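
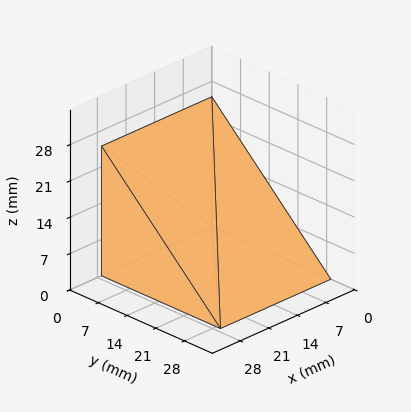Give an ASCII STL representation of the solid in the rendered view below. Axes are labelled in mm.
Reading the render: the shape is a wedge (ramp): 27 × 29 mm base, rising to 25 mm along the y=0 edge and sloping linearly to z=0 at y=29 (dimensions read to the nearest mm from the axis ticks). For the STL, each face is triangulated and given an outward normal.

solid part
  facet normal 0.0000 0.0000 -1.0000
    outer loop
      vertex 27.00 29.00 0.00
      vertex 27.00 0.00 0.00
      vertex 0.00 0.00 0.00
    endloop
  endfacet
  facet normal 0.0000 0.0000 -1.0000
    outer loop
      vertex 0.00 29.00 0.00
      vertex 27.00 29.00 0.00
      vertex 0.00 0.00 0.00
    endloop
  endfacet
  facet normal 0.0000 -1.0000 0.0000
    outer loop
      vertex 0.00 0.00 0.00
      vertex 27.00 0.00 0.00
      vertex 27.00 0.00 25.00
    endloop
  endfacet
  facet normal 0.0000 -1.0000 0.0000
    outer loop
      vertex 0.00 0.00 0.00
      vertex 27.00 0.00 25.00
      vertex 0.00 0.00 25.00
    endloop
  endfacet
  facet normal 0.0000 0.6529 0.7574
    outer loop
      vertex 0.00 0.00 25.00
      vertex 27.00 0.00 25.00
      vertex 27.00 29.00 0.00
    endloop
  endfacet
  facet normal 0.0000 0.6529 0.7574
    outer loop
      vertex 0.00 0.00 25.00
      vertex 27.00 29.00 0.00
      vertex 0.00 29.00 0.00
    endloop
  endfacet
  facet normal -1.0000 0.0000 0.0000
    outer loop
      vertex 0.00 0.00 25.00
      vertex 0.00 29.00 0.00
      vertex 0.00 0.00 0.00
    endloop
  endfacet
  facet normal 1.0000 0.0000 0.0000
    outer loop
      vertex 27.00 0.00 0.00
      vertex 27.00 29.00 0.00
      vertex 27.00 0.00 25.00
    endloop
  endfacet
endsolid part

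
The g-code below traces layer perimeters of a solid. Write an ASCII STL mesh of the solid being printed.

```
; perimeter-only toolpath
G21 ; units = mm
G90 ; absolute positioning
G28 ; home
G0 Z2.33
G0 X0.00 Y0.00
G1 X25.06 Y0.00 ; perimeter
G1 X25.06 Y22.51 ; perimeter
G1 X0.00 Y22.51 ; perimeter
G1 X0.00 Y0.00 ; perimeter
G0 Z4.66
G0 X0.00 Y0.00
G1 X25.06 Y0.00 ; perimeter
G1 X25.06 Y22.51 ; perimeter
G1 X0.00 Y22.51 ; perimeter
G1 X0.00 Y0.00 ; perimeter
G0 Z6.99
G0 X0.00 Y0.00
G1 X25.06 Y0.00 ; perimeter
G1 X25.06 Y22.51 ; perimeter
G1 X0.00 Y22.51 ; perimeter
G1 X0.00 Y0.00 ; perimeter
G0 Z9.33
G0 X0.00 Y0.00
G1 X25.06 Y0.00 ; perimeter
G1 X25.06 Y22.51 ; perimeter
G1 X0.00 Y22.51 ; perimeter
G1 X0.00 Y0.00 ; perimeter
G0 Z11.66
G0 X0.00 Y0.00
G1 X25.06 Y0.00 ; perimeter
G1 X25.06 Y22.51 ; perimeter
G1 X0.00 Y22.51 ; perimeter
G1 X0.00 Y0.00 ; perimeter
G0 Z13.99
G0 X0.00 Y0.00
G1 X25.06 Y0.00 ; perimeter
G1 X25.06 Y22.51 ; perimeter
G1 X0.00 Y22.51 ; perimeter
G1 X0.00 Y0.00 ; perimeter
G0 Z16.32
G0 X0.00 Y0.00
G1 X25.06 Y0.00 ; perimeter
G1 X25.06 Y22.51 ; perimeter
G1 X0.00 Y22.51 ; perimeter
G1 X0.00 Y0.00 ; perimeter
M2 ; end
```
solid part
  facet normal 0.0000 0.0000 -1.0000
    outer loop
      vertex 25.06 22.51 0.00
      vertex 25.06 0.00 0.00
      vertex 0.00 0.00 0.00
    endloop
  endfacet
  facet normal 0.0000 0.0000 -1.0000
    outer loop
      vertex 0.00 22.51 0.00
      vertex 25.06 22.51 0.00
      vertex 0.00 0.00 0.00
    endloop
  endfacet
  facet normal 0.0000 0.0000 1.0000
    outer loop
      vertex 0.00 0.00 16.32
      vertex 25.06 0.00 16.32
      vertex 25.06 22.51 16.32
    endloop
  endfacet
  facet normal 0.0000 0.0000 1.0000
    outer loop
      vertex 0.00 0.00 16.32
      vertex 25.06 22.51 16.32
      vertex 0.00 22.51 16.32
    endloop
  endfacet
  facet normal 0.0000 -1.0000 0.0000
    outer loop
      vertex 0.00 0.00 0.00
      vertex 25.06 0.00 0.00
      vertex 25.06 0.00 16.32
    endloop
  endfacet
  facet normal 0.0000 -1.0000 0.0000
    outer loop
      vertex 0.00 0.00 0.00
      vertex 25.06 0.00 16.32
      vertex 0.00 0.00 16.32
    endloop
  endfacet
  facet normal 0.0000 1.0000 0.0000
    outer loop
      vertex 25.06 22.51 16.32
      vertex 25.06 22.51 0.00
      vertex 0.00 22.51 0.00
    endloop
  endfacet
  facet normal 0.0000 1.0000 0.0000
    outer loop
      vertex 0.00 22.51 16.32
      vertex 25.06 22.51 16.32
      vertex 0.00 22.51 0.00
    endloop
  endfacet
  facet normal -1.0000 0.0000 0.0000
    outer loop
      vertex 0.00 22.51 16.32
      vertex 0.00 22.51 0.00
      vertex 0.00 0.00 0.00
    endloop
  endfacet
  facet normal -1.0000 0.0000 0.0000
    outer loop
      vertex 0.00 0.00 16.32
      vertex 0.00 22.51 16.32
      vertex 0.00 0.00 0.00
    endloop
  endfacet
  facet normal 1.0000 0.0000 0.0000
    outer loop
      vertex 25.06 0.00 0.00
      vertex 25.06 22.51 0.00
      vertex 25.06 22.51 16.32
    endloop
  endfacet
  facet normal 1.0000 0.0000 0.0000
    outer loop
      vertex 25.06 0.00 0.00
      vertex 25.06 22.51 16.32
      vertex 25.06 0.00 16.32
    endloop
  endfacet
endsolid part

The G0 Z moves step by Δz≈2.33 mm. Every layer's G1 loop is the same polygon, so the solid is a straight extrusion of it from z=0 to z≈16.3. Closing with flat bottom and top caps and triangulating gives 12 facets — a rectangular box, roughly 25.1 × 22.5 mm footprint and 16.3 mm tall.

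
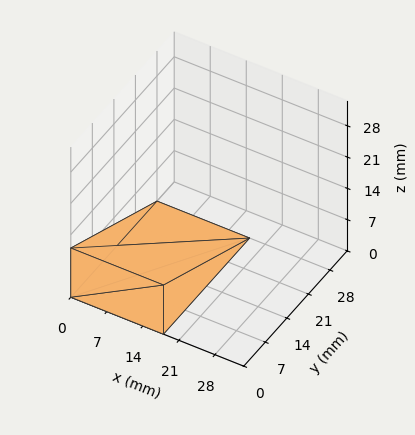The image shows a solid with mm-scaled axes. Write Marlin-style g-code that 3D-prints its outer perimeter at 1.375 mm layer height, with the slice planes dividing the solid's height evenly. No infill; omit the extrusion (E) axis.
Reading the render: the shape is a wedge (ramp): 18 × 28 mm base, rising to 11 mm along the y=0 edge and sloping linearly to z=0 at y=28 (dimensions read to the nearest mm from the axis ticks). For the g-code, the solid's height is divided into equal slices at the stated Δz and each level perimeter traced with G1 moves after a G0 lift.

; perimeter-only toolpath
G21 ; units = mm
G90 ; absolute positioning
G28 ; home
; layer 1
G0 Z1.375
G0 X0.000 Y0.000
G1 X18.000 Y0.000
G1 X18.000 Y24.500
G1 X0.000 Y24.500
G1 X0.000 Y0.000
; layer 2
G0 Z2.750
G0 X0.000 Y0.000
G1 X18.000 Y0.000
G1 X18.000 Y21.000
G1 X0.000 Y21.000
G1 X0.000 Y0.000
; layer 3
G0 Z4.125
G0 X0.000 Y0.000
G1 X18.000 Y0.000
G1 X18.000 Y17.500
G1 X0.000 Y17.500
G1 X0.000 Y0.000
; layer 4
G0 Z5.500
G0 X0.000 Y0.000
G1 X18.000 Y0.000
G1 X18.000 Y14.000
G1 X0.000 Y14.000
G1 X0.000 Y0.000
; layer 5
G0 Z6.875
G0 X0.000 Y0.000
G1 X18.000 Y0.000
G1 X18.000 Y10.500
G1 X0.000 Y10.500
G1 X0.000 Y0.000
; layer 6
G0 Z8.250
G0 X0.000 Y0.000
G1 X18.000 Y0.000
G1 X18.000 Y7.000
G1 X0.000 Y7.000
G1 X0.000 Y0.000
; layer 7
G0 Z9.625
G0 X0.000 Y0.000
G1 X18.000 Y0.000
G1 X18.000 Y3.500
G1 X0.000 Y3.500
G1 X0.000 Y0.000
M2 ; end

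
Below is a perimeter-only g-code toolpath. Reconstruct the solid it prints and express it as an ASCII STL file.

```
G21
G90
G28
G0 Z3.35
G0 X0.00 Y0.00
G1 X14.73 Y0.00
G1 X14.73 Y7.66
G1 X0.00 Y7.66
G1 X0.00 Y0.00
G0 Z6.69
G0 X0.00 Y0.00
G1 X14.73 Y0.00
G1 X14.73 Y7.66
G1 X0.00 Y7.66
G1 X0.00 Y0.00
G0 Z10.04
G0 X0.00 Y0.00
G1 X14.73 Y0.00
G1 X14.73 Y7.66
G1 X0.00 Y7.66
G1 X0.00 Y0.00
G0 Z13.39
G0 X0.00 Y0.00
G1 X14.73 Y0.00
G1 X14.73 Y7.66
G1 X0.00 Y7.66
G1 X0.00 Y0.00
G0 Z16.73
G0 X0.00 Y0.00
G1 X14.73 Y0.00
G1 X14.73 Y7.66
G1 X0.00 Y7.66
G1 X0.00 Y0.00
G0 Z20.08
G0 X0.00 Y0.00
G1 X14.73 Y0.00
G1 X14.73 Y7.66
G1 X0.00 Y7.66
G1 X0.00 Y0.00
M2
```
solid part
  facet normal 0.0000 0.0000 -1.0000
    outer loop
      vertex 14.73 7.66 0.00
      vertex 14.73 0.00 0.00
      vertex 0.00 0.00 0.00
    endloop
  endfacet
  facet normal 0.0000 0.0000 -1.0000
    outer loop
      vertex 0.00 7.66 0.00
      vertex 14.73 7.66 0.00
      vertex 0.00 0.00 0.00
    endloop
  endfacet
  facet normal 0.0000 0.0000 1.0000
    outer loop
      vertex 0.00 0.00 20.08
      vertex 14.73 0.00 20.08
      vertex 14.73 7.66 20.08
    endloop
  endfacet
  facet normal 0.0000 0.0000 1.0000
    outer loop
      vertex 0.00 0.00 20.08
      vertex 14.73 7.66 20.08
      vertex 0.00 7.66 20.08
    endloop
  endfacet
  facet normal 0.0000 -1.0000 0.0000
    outer loop
      vertex 0.00 0.00 0.00
      vertex 14.73 0.00 0.00
      vertex 14.73 0.00 20.08
    endloop
  endfacet
  facet normal 0.0000 -1.0000 0.0000
    outer loop
      vertex 0.00 0.00 0.00
      vertex 14.73 0.00 20.08
      vertex 0.00 0.00 20.08
    endloop
  endfacet
  facet normal 0.0000 1.0000 0.0000
    outer loop
      vertex 14.73 7.66 20.08
      vertex 14.73 7.66 0.00
      vertex 0.00 7.66 0.00
    endloop
  endfacet
  facet normal 0.0000 1.0000 0.0000
    outer loop
      vertex 0.00 7.66 20.08
      vertex 14.73 7.66 20.08
      vertex 0.00 7.66 0.00
    endloop
  endfacet
  facet normal -1.0000 0.0000 0.0000
    outer loop
      vertex 0.00 7.66 20.08
      vertex 0.00 7.66 0.00
      vertex 0.00 0.00 0.00
    endloop
  endfacet
  facet normal -1.0000 0.0000 0.0000
    outer loop
      vertex 0.00 0.00 20.08
      vertex 0.00 7.66 20.08
      vertex 0.00 0.00 0.00
    endloop
  endfacet
  facet normal 1.0000 0.0000 0.0000
    outer loop
      vertex 14.73 0.00 0.00
      vertex 14.73 7.66 0.00
      vertex 14.73 7.66 20.08
    endloop
  endfacet
  facet normal 1.0000 0.0000 0.0000
    outer loop
      vertex 14.73 0.00 0.00
      vertex 14.73 7.66 20.08
      vertex 14.73 0.00 20.08
    endloop
  endfacet
endsolid part

The G0 Z moves step by Δz≈3.35 mm. Every layer's G1 loop is the same polygon, so the solid is a straight extrusion of it from z=0 to z≈20.1. Closing with flat bottom and top caps and triangulating gives 12 facets — a rectangular box, roughly 14.7 × 7.66 mm footprint and 20.1 mm tall.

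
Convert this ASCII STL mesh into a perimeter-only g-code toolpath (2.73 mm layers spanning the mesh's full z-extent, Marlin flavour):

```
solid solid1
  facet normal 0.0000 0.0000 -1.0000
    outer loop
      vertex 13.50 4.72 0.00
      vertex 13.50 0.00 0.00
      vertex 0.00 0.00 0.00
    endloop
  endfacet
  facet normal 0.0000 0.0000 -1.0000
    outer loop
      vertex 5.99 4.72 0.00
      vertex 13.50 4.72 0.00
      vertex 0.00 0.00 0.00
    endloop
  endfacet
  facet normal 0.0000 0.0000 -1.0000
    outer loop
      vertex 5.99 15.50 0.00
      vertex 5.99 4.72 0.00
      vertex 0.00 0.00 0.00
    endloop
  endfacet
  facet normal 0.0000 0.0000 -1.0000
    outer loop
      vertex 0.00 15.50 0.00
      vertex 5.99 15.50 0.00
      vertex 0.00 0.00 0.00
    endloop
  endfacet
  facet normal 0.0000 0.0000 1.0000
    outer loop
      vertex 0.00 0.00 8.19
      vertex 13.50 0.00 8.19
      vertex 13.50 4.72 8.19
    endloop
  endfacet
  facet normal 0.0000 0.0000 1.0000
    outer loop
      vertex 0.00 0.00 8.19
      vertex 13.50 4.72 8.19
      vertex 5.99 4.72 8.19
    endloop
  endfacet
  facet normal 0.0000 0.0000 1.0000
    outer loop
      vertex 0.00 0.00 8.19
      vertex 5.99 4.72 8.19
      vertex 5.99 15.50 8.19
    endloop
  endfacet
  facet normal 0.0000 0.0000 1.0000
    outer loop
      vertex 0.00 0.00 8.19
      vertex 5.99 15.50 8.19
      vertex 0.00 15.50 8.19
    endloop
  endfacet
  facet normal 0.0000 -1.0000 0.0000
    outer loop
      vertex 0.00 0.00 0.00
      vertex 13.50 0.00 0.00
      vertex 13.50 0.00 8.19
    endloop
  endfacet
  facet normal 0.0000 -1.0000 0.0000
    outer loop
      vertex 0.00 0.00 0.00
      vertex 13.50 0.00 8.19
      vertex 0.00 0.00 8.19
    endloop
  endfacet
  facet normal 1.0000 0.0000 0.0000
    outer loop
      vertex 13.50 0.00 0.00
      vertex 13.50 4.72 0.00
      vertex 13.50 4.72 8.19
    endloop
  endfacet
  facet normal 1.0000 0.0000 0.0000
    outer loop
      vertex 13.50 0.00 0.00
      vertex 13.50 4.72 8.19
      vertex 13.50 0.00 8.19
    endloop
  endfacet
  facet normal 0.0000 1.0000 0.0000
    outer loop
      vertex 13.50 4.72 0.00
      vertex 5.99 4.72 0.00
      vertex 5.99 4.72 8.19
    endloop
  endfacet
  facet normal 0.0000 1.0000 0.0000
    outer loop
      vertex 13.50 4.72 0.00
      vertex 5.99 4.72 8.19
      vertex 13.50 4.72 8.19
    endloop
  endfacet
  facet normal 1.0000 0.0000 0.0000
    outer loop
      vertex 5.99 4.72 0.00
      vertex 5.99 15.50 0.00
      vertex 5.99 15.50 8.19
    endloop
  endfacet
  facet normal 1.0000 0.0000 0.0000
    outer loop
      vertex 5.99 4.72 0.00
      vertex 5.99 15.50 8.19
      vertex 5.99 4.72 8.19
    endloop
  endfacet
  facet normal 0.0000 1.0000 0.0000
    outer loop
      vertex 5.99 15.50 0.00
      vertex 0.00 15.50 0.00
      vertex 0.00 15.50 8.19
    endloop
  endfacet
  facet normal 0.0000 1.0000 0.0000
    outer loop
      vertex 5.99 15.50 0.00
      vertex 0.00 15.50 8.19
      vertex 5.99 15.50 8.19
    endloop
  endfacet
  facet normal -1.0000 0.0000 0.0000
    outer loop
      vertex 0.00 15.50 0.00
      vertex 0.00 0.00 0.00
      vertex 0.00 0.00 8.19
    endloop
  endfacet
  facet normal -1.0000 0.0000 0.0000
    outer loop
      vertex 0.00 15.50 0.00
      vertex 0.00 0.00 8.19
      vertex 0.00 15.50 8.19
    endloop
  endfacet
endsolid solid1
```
; perimeter-only toolpath
G21 ; units = mm
G90 ; absolute positioning
G28 ; home
; layer 1
G0 Z2.73
G0 X0.00 Y0.00
G1 X13.50 Y0.00
G1 X13.50 Y4.72
G1 X5.99 Y4.72
G1 X5.99 Y15.50
G1 X0.00 Y15.50
G1 X0.00 Y0.00
; layer 2
G0 Z5.46
G0 X0.00 Y0.00
G1 X13.50 Y0.00
G1 X13.50 Y4.72
G1 X5.99 Y4.72
G1 X5.99 Y15.50
G1 X0.00 Y15.50
G1 X0.00 Y0.00
; layer 3
G0 Z8.19
G0 X0.00 Y0.00
G1 X13.50 Y0.00
G1 X13.50 Y4.72
G1 X5.99 Y4.72
G1 X5.99 Y15.50
G1 X0.00 Y15.50
G1 X0.00 Y0.00
M2 ; end

The solid is an L-shaped prism: outer 13.5 × 15.5 mm, arm thicknesses ≈ 4.72 mm (horizontal) and 5.99 mm (vertical), extruded 8.19 mm in z. Slicing at Δz = 2.73 mm — 3 equal slices spanning the solid's height, so layer i sits at z = i·h/3 — gives 3 non-empty perimeters. Each is a 6-segment closed polygon; G0 lifts to the layer z and rapids to the start vertex, then G1 traces the edges.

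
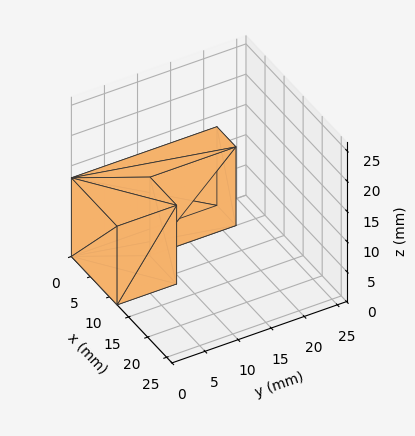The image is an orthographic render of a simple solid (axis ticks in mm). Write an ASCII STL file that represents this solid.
Reading the render: the shape is an L-shaped prism: outer 12 × 22 mm, arm thicknesses ≈ 9 mm (horizontal) and 5 mm (vertical), extruded 13 mm in z (dimensions read to the nearest mm from the axis ticks). For the STL, each face is triangulated and given an outward normal.

solid part
  facet normal 0.0000 0.0000 -1.0000
    outer loop
      vertex 12.000 9.000 0.000
      vertex 12.000 0.000 0.000
      vertex 0.000 0.000 0.000
    endloop
  endfacet
  facet normal 0.0000 0.0000 -1.0000
    outer loop
      vertex 5.000 9.000 0.000
      vertex 12.000 9.000 0.000
      vertex 0.000 0.000 0.000
    endloop
  endfacet
  facet normal 0.0000 0.0000 -1.0000
    outer loop
      vertex 5.000 22.000 0.000
      vertex 5.000 9.000 0.000
      vertex 0.000 0.000 0.000
    endloop
  endfacet
  facet normal 0.0000 0.0000 -1.0000
    outer loop
      vertex 0.000 22.000 0.000
      vertex 5.000 22.000 0.000
      vertex 0.000 0.000 0.000
    endloop
  endfacet
  facet normal 0.0000 0.0000 1.0000
    outer loop
      vertex 0.000 0.000 13.000
      vertex 12.000 0.000 13.000
      vertex 12.000 9.000 13.000
    endloop
  endfacet
  facet normal 0.0000 0.0000 1.0000
    outer loop
      vertex 0.000 0.000 13.000
      vertex 12.000 9.000 13.000
      vertex 5.000 9.000 13.000
    endloop
  endfacet
  facet normal 0.0000 0.0000 1.0000
    outer loop
      vertex 0.000 0.000 13.000
      vertex 5.000 9.000 13.000
      vertex 5.000 22.000 13.000
    endloop
  endfacet
  facet normal 0.0000 0.0000 1.0000
    outer loop
      vertex 0.000 0.000 13.000
      vertex 5.000 22.000 13.000
      vertex 0.000 22.000 13.000
    endloop
  endfacet
  facet normal 0.0000 -1.0000 0.0000
    outer loop
      vertex 0.000 0.000 0.000
      vertex 12.000 0.000 0.000
      vertex 12.000 0.000 13.000
    endloop
  endfacet
  facet normal 0.0000 -1.0000 0.0000
    outer loop
      vertex 0.000 0.000 0.000
      vertex 12.000 0.000 13.000
      vertex 0.000 0.000 13.000
    endloop
  endfacet
  facet normal 1.0000 0.0000 0.0000
    outer loop
      vertex 12.000 0.000 0.000
      vertex 12.000 9.000 0.000
      vertex 12.000 9.000 13.000
    endloop
  endfacet
  facet normal 1.0000 0.0000 0.0000
    outer loop
      vertex 12.000 0.000 0.000
      vertex 12.000 9.000 13.000
      vertex 12.000 0.000 13.000
    endloop
  endfacet
  facet normal 0.0000 1.0000 0.0000
    outer loop
      vertex 12.000 9.000 0.000
      vertex 5.000 9.000 0.000
      vertex 5.000 9.000 13.000
    endloop
  endfacet
  facet normal 0.0000 1.0000 0.0000
    outer loop
      vertex 12.000 9.000 0.000
      vertex 5.000 9.000 13.000
      vertex 12.000 9.000 13.000
    endloop
  endfacet
  facet normal 1.0000 0.0000 0.0000
    outer loop
      vertex 5.000 9.000 0.000
      vertex 5.000 22.000 0.000
      vertex 5.000 22.000 13.000
    endloop
  endfacet
  facet normal 1.0000 0.0000 0.0000
    outer loop
      vertex 5.000 9.000 0.000
      vertex 5.000 22.000 13.000
      vertex 5.000 9.000 13.000
    endloop
  endfacet
  facet normal 0.0000 1.0000 0.0000
    outer loop
      vertex 5.000 22.000 0.000
      vertex 0.000 22.000 0.000
      vertex 0.000 22.000 13.000
    endloop
  endfacet
  facet normal 0.0000 1.0000 0.0000
    outer loop
      vertex 5.000 22.000 0.000
      vertex 0.000 22.000 13.000
      vertex 5.000 22.000 13.000
    endloop
  endfacet
  facet normal -1.0000 0.0000 0.0000
    outer loop
      vertex 0.000 22.000 0.000
      vertex 0.000 0.000 0.000
      vertex 0.000 0.000 13.000
    endloop
  endfacet
  facet normal -1.0000 0.0000 0.0000
    outer loop
      vertex 0.000 22.000 0.000
      vertex 0.000 0.000 13.000
      vertex 0.000 22.000 13.000
    endloop
  endfacet
endsolid part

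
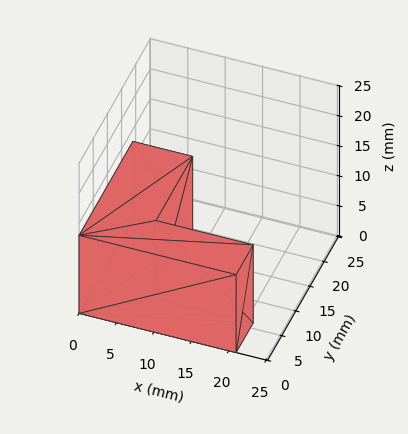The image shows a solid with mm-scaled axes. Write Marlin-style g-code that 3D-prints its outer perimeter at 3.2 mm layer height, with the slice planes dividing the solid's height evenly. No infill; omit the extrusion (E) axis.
Reading the render: the shape is an L-shaped prism: outer 21 × 19 mm, arm thicknesses ≈ 6 mm (horizontal) and 8 mm (vertical), extruded 13 mm in z (dimensions read to the nearest mm from the axis ticks). For the g-code, the solid's height is divided into equal slices at the stated Δz and each level perimeter traced with G1 moves after a G0 lift.

; perimeter-only toolpath
G21 ; units = mm
G90 ; absolute positioning
G28 ; home
; layer 1
G0 Z3.2
G0 X0.0 Y0.0
G1 X21.0 Y0.0
G1 X21.0 Y6.0
G1 X8.0 Y6.0
G1 X8.0 Y19.0
G1 X0.0 Y19.0
G1 X0.0 Y0.0
; layer 2
G0 Z6.5
G0 X0.0 Y0.0
G1 X21.0 Y0.0
G1 X21.0 Y6.0
G1 X8.0 Y6.0
G1 X8.0 Y19.0
G1 X0.0 Y19.0
G1 X0.0 Y0.0
; layer 3
G0 Z9.8
G0 X0.0 Y0.0
G1 X21.0 Y0.0
G1 X21.0 Y6.0
G1 X8.0 Y6.0
G1 X8.0 Y19.0
G1 X0.0 Y19.0
G1 X0.0 Y0.0
; layer 4
G0 Z13.0
G0 X0.0 Y0.0
G1 X21.0 Y0.0
G1 X21.0 Y6.0
G1 X8.0 Y6.0
G1 X8.0 Y19.0
G1 X0.0 Y19.0
G1 X0.0 Y0.0
M2 ; end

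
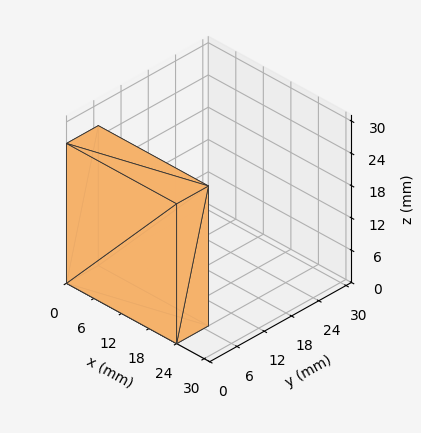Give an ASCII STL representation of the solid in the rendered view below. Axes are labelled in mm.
Reading the render: the shape is a rectangular box, roughly 24 × 7 mm footprint and 26 mm tall (dimensions read to the nearest mm from the axis ticks). For the STL, each face is triangulated and given an outward normal.

solid part
  facet normal 0.0000 0.0000 -1.0000
    outer loop
      vertex 24.00 7.00 0.00
      vertex 24.00 0.00 0.00
      vertex 0.00 0.00 0.00
    endloop
  endfacet
  facet normal 0.0000 0.0000 -1.0000
    outer loop
      vertex 0.00 7.00 0.00
      vertex 24.00 7.00 0.00
      vertex 0.00 0.00 0.00
    endloop
  endfacet
  facet normal 0.0000 0.0000 1.0000
    outer loop
      vertex 0.00 0.00 26.00
      vertex 24.00 0.00 26.00
      vertex 24.00 7.00 26.00
    endloop
  endfacet
  facet normal 0.0000 0.0000 1.0000
    outer loop
      vertex 0.00 0.00 26.00
      vertex 24.00 7.00 26.00
      vertex 0.00 7.00 26.00
    endloop
  endfacet
  facet normal 0.0000 -1.0000 0.0000
    outer loop
      vertex 0.00 0.00 0.00
      vertex 24.00 0.00 0.00
      vertex 24.00 0.00 26.00
    endloop
  endfacet
  facet normal 0.0000 -1.0000 0.0000
    outer loop
      vertex 0.00 0.00 0.00
      vertex 24.00 0.00 26.00
      vertex 0.00 0.00 26.00
    endloop
  endfacet
  facet normal 0.0000 1.0000 0.0000
    outer loop
      vertex 24.00 7.00 26.00
      vertex 24.00 7.00 0.00
      vertex 0.00 7.00 0.00
    endloop
  endfacet
  facet normal 0.0000 1.0000 0.0000
    outer loop
      vertex 0.00 7.00 26.00
      vertex 24.00 7.00 26.00
      vertex 0.00 7.00 0.00
    endloop
  endfacet
  facet normal -1.0000 0.0000 0.0000
    outer loop
      vertex 0.00 7.00 26.00
      vertex 0.00 7.00 0.00
      vertex 0.00 0.00 0.00
    endloop
  endfacet
  facet normal -1.0000 0.0000 0.0000
    outer loop
      vertex 0.00 0.00 26.00
      vertex 0.00 7.00 26.00
      vertex 0.00 0.00 0.00
    endloop
  endfacet
  facet normal 1.0000 0.0000 0.0000
    outer loop
      vertex 24.00 0.00 0.00
      vertex 24.00 7.00 0.00
      vertex 24.00 7.00 26.00
    endloop
  endfacet
  facet normal 1.0000 0.0000 0.0000
    outer loop
      vertex 24.00 0.00 0.00
      vertex 24.00 7.00 26.00
      vertex 24.00 0.00 26.00
    endloop
  endfacet
endsolid part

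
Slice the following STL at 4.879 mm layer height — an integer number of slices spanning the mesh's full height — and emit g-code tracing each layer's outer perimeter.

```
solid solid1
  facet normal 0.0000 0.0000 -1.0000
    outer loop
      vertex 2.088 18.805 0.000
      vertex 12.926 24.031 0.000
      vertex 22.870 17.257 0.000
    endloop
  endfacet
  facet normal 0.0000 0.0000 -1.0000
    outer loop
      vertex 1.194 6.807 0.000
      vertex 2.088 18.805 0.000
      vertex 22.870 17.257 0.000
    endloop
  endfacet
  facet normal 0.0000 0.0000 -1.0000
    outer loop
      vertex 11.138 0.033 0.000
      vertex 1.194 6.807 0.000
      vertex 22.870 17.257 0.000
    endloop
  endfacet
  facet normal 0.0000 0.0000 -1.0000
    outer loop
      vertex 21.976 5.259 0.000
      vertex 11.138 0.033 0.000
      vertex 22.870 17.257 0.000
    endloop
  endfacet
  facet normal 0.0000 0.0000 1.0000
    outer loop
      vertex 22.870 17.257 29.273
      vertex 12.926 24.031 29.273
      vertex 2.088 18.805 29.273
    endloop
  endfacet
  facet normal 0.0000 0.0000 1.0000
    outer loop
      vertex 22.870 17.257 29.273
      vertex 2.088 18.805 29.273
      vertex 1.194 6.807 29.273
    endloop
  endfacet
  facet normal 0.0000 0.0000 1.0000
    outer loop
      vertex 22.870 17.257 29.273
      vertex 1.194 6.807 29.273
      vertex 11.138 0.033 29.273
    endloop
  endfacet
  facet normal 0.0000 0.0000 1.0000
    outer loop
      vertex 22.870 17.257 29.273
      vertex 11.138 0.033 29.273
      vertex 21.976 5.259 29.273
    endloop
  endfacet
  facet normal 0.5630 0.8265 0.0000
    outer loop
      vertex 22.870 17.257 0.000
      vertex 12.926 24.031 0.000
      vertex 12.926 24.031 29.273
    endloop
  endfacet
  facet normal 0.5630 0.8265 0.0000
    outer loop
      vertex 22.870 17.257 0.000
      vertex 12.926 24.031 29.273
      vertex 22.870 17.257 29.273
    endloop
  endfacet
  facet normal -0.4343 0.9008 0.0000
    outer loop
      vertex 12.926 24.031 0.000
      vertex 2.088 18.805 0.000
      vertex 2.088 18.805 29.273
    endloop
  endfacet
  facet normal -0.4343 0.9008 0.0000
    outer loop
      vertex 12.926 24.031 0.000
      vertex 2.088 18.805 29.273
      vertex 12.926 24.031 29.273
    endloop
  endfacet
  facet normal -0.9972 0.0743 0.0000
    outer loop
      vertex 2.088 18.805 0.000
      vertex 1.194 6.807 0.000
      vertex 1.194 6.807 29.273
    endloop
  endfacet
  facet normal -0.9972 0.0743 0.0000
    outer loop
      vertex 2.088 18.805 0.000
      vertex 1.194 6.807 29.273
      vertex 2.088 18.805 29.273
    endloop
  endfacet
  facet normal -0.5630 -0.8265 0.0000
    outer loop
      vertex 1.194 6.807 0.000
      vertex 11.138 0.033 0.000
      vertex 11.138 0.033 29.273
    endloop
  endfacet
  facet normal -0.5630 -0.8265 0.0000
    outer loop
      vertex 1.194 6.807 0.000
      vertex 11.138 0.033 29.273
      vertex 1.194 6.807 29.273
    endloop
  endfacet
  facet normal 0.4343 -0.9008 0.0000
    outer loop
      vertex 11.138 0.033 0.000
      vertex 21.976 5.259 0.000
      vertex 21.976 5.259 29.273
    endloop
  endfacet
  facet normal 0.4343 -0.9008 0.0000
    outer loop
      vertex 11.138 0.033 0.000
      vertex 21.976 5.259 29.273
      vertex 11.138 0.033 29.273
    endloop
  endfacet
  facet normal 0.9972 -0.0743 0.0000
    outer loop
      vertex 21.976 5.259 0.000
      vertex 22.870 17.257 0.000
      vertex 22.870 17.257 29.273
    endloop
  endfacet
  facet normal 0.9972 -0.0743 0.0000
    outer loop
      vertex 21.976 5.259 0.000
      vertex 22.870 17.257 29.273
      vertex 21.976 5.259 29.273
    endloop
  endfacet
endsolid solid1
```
; perimeter-only toolpath
G21 ; units = mm
G90 ; absolute positioning
G28 ; home
; layer 1
G0 Z4.879
G0 X22.870 Y17.257
G1 X12.926 Y24.031
G1 X2.088 Y18.805
G1 X1.194 Y6.807
G1 X11.138 Y0.033
G1 X21.976 Y5.259
G1 X22.870 Y17.257
; layer 2
G0 Z9.758
G0 X22.870 Y17.257
G1 X12.926 Y24.031
G1 X2.088 Y18.805
G1 X1.194 Y6.807
G1 X11.138 Y0.033
G1 X21.976 Y5.259
G1 X22.870 Y17.257
; layer 3
G0 Z14.637
G0 X22.870 Y17.257
G1 X12.926 Y24.031
G1 X2.088 Y18.805
G1 X1.194 Y6.807
G1 X11.138 Y0.033
G1 X21.976 Y5.259
G1 X22.870 Y17.257
; layer 4
G0 Z19.515
G0 X22.870 Y17.257
G1 X12.926 Y24.031
G1 X2.088 Y18.805
G1 X1.194 Y6.807
G1 X11.138 Y0.033
G1 X21.976 Y5.259
G1 X22.870 Y17.257
; layer 5
G0 Z24.394
G0 X22.870 Y17.257
G1 X12.926 Y24.031
G1 X2.088 Y18.805
G1 X1.194 Y6.807
G1 X11.138 Y0.033
G1 X21.976 Y5.259
G1 X22.870 Y17.257
; layer 6
G0 Z29.273
G0 X22.870 Y17.257
G1 X12.926 Y24.031
G1 X2.088 Y18.805
G1 X1.194 Y6.807
G1 X11.138 Y0.033
G1 X21.976 Y5.259
G1 X22.870 Y17.257
M2 ; end

The solid is a regular 6-sided prism (a cylinder approximated with 6 flat sides), circumscribed radius ≈ 12 mm, height ≈ 29.3 mm. Slicing at Δz = 4.879 mm — 6 equal slices spanning the solid's height, so layer i sits at z = i·h/6 — gives 6 non-empty perimeters. Each is a 6-segment closed polygon; G0 lifts to the layer z and rapids to the start vertex, then G1 traces the edges.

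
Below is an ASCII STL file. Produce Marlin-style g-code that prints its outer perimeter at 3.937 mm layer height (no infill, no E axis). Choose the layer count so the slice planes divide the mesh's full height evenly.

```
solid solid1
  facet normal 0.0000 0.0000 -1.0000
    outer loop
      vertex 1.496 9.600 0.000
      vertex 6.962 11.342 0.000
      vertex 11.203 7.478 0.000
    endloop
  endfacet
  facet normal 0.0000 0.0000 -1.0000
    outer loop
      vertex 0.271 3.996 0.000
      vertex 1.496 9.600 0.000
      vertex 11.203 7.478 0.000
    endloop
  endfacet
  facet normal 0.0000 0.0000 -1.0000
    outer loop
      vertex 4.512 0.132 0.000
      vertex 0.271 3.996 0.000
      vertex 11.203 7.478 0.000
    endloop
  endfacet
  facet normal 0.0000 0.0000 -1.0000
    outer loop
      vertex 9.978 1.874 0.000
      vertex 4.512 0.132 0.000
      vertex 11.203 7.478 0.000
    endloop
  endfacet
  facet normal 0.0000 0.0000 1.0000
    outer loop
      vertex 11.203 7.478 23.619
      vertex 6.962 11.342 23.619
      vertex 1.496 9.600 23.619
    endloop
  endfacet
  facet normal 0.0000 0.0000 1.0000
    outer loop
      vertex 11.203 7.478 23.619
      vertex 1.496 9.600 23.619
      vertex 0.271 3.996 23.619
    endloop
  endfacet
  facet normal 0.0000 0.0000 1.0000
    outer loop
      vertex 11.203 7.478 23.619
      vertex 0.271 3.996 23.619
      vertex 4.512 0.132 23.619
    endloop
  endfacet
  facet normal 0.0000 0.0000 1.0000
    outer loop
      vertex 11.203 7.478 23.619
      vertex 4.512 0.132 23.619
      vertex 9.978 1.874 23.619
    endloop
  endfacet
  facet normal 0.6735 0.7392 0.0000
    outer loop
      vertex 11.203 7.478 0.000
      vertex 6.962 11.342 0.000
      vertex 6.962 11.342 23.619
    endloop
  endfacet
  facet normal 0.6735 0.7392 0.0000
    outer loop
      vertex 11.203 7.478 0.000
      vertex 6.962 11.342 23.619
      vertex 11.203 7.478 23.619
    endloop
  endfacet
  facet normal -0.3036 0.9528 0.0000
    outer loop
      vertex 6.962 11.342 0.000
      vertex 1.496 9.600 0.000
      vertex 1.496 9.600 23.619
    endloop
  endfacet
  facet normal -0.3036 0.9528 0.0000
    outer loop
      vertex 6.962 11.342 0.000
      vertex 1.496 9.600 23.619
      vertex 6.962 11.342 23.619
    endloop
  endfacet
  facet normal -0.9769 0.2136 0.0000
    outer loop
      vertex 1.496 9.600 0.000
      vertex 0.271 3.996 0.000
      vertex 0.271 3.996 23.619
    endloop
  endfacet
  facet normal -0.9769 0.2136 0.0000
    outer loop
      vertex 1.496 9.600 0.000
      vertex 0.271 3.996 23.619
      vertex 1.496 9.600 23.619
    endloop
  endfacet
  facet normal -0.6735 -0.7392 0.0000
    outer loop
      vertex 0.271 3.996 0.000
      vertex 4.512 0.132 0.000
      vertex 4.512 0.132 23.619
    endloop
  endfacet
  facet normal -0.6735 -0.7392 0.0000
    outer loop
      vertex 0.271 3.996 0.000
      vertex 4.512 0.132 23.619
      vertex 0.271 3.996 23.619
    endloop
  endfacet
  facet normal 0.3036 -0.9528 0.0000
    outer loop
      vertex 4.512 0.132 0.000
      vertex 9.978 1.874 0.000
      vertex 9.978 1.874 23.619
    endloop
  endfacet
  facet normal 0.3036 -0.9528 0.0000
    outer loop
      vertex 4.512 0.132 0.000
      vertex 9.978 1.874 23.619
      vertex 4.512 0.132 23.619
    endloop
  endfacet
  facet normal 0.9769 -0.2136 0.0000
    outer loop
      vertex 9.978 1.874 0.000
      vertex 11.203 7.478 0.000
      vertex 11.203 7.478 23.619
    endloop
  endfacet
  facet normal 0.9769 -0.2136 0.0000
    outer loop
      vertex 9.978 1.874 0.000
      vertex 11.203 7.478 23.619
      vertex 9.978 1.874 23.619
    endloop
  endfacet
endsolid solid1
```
; perimeter-only toolpath
G21 ; units = mm
G90 ; absolute positioning
G28 ; home
; layer 1
G0 Z3.937
G0 X11.203 Y7.478
G1 X6.962 Y11.342
G1 X1.496 Y9.600
G1 X0.271 Y3.996
G1 X4.512 Y0.132
G1 X9.978 Y1.874
G1 X11.203 Y7.478
; layer 2
G0 Z7.873
G0 X11.203 Y7.478
G1 X6.962 Y11.342
G1 X1.496 Y9.600
G1 X0.271 Y3.996
G1 X4.512 Y0.132
G1 X9.978 Y1.874
G1 X11.203 Y7.478
; layer 3
G0 Z11.809
G0 X11.203 Y7.478
G1 X6.962 Y11.342
G1 X1.496 Y9.600
G1 X0.271 Y3.996
G1 X4.512 Y0.132
G1 X9.978 Y1.874
G1 X11.203 Y7.478
; layer 4
G0 Z15.746
G0 X11.203 Y7.478
G1 X6.962 Y11.342
G1 X1.496 Y9.600
G1 X0.271 Y3.996
G1 X4.512 Y0.132
G1 X9.978 Y1.874
G1 X11.203 Y7.478
; layer 5
G0 Z19.683
G0 X11.203 Y7.478
G1 X6.962 Y11.342
G1 X1.496 Y9.600
G1 X0.271 Y3.996
G1 X4.512 Y0.132
G1 X9.978 Y1.874
G1 X11.203 Y7.478
; layer 6
G0 Z23.619
G0 X11.203 Y7.478
G1 X6.962 Y11.342
G1 X1.496 Y9.600
G1 X0.271 Y3.996
G1 X4.512 Y0.132
G1 X9.978 Y1.874
G1 X11.203 Y7.478
M2 ; end

The solid is a regular 6-sided prism (a cylinder approximated with 6 flat sides), circumscribed radius ≈ 5.74 mm, height ≈ 23.6 mm. Slicing at Δz = 3.937 mm — 6 equal slices spanning the solid's height, so layer i sits at z = i·h/6 — gives 6 non-empty perimeters. Each is a 6-segment closed polygon; G0 lifts to the layer z and rapids to the start vertex, then G1 traces the edges.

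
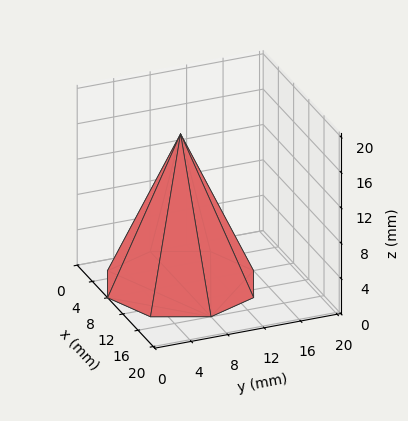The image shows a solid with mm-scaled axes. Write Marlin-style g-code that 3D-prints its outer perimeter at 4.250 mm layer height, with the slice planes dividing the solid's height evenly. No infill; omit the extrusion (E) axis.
Reading the render: the shape is a regular 8-sided pyramid, base circumscribed radius ≈ 8 mm, apex at z ≈ 17 mm (dimensions read to the nearest mm from the axis ticks). For the g-code, the solid's height is divided into equal slices at the stated Δz and each level perimeter traced with G1 moves after a G0 lift.

; perimeter-only toolpath
G21 ; units = mm
G90 ; absolute positioning
G28 ; home
; layer 1
G0 Z4.250
G0 X14.000 Y8.000
G1 X12.243 Y12.243
G1 X8.000 Y14.000
G1 X3.757 Y12.243
G1 X2.000 Y8.000
G1 X3.757 Y3.757
G1 X8.000 Y2.000
G1 X12.243 Y3.757
G1 X14.000 Y8.000
; layer 2
G0 Z8.500
G0 X12.000 Y8.000
G1 X10.829 Y10.829
G1 X8.000 Y12.000
G1 X5.171 Y10.829
G1 X4.000 Y8.000
G1 X5.171 Y5.171
G1 X8.000 Y4.000
G1 X10.829 Y5.171
G1 X12.000 Y8.000
; layer 3
G0 Z12.750
G0 X10.000 Y8.000
G1 X9.414 Y9.414
G1 X8.000 Y10.000
G1 X6.586 Y9.414
G1 X6.000 Y8.000
G1 X6.586 Y6.586
G1 X8.000 Y6.000
G1 X9.414 Y6.586
G1 X10.000 Y8.000
M2 ; end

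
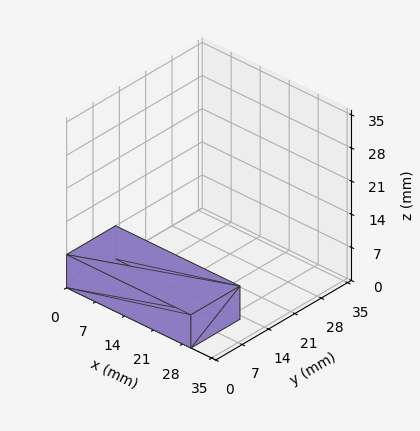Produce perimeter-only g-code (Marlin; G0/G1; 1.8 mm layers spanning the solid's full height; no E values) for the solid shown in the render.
Reading the render: the shape is a rectangular box, roughly 30 × 13 mm footprint and 7 mm tall (dimensions read to the nearest mm from the axis ticks). For the g-code, the solid's height is divided into equal slices at the stated Δz and each level perimeter traced with G1 moves after a G0 lift.

; perimeter-only toolpath
G21 ; units = mm
G90 ; absolute positioning
G28 ; home
; layer 1
G0 Z1.8
G0 X0.0 Y0.0
G1 X30.0 Y0.0
G1 X30.0 Y13.0
G1 X0.0 Y13.0
G1 X0.0 Y0.0
; layer 2
G0 Z3.5
G0 X0.0 Y0.0
G1 X30.0 Y0.0
G1 X30.0 Y13.0
G1 X0.0 Y13.0
G1 X0.0 Y0.0
; layer 3
G0 Z5.2
G0 X0.0 Y0.0
G1 X30.0 Y0.0
G1 X30.0 Y13.0
G1 X0.0 Y13.0
G1 X0.0 Y0.0
; layer 4
G0 Z7.0
G0 X0.0 Y0.0
G1 X30.0 Y0.0
G1 X30.0 Y13.0
G1 X0.0 Y13.0
G1 X0.0 Y0.0
M2 ; end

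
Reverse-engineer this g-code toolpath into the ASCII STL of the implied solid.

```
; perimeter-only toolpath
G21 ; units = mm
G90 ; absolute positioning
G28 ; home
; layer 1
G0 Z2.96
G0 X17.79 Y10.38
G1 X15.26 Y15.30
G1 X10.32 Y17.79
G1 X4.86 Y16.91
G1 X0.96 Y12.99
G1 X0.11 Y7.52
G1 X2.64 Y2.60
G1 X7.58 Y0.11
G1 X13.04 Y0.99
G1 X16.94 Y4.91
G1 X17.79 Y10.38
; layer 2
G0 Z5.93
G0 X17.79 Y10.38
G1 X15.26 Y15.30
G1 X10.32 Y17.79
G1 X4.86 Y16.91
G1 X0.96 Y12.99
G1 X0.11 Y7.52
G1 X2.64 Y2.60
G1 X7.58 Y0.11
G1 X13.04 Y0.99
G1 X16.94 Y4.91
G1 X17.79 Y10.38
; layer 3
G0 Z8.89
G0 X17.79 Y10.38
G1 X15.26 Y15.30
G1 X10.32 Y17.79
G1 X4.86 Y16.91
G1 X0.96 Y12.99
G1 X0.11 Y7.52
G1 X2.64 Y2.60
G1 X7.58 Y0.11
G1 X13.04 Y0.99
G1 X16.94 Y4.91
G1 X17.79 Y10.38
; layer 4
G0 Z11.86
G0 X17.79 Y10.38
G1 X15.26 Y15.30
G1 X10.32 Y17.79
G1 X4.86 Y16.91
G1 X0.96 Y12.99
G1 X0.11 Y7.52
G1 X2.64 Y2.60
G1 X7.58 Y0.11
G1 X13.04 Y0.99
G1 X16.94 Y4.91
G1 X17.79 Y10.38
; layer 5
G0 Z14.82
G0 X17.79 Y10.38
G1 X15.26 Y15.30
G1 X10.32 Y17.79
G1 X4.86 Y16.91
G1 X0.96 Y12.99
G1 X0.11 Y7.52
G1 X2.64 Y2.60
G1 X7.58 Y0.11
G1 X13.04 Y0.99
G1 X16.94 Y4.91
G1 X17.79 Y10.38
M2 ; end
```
solid part
  facet normal 0.0000 0.0000 -1.0000
    outer loop
      vertex 10.32 17.79 0.00
      vertex 15.26 15.30 0.00
      vertex 17.79 10.38 0.00
    endloop
  endfacet
  facet normal 0.0000 0.0000 -1.0000
    outer loop
      vertex 4.86 16.91 0.00
      vertex 10.32 17.79 0.00
      vertex 17.79 10.38 0.00
    endloop
  endfacet
  facet normal 0.0000 0.0000 -1.0000
    outer loop
      vertex 0.96 12.99 0.00
      vertex 4.86 16.91 0.00
      vertex 17.79 10.38 0.00
    endloop
  endfacet
  facet normal 0.0000 0.0000 -1.0000
    outer loop
      vertex 0.11 7.52 0.00
      vertex 0.96 12.99 0.00
      vertex 17.79 10.38 0.00
    endloop
  endfacet
  facet normal 0.0000 0.0000 -1.0000
    outer loop
      vertex 2.64 2.60 0.00
      vertex 0.11 7.52 0.00
      vertex 17.79 10.38 0.00
    endloop
  endfacet
  facet normal 0.0000 0.0000 -1.0000
    outer loop
      vertex 7.58 0.11 0.00
      vertex 2.64 2.60 0.00
      vertex 17.79 10.38 0.00
    endloop
  endfacet
  facet normal 0.0000 0.0000 -1.0000
    outer loop
      vertex 13.04 0.99 0.00
      vertex 7.58 0.11 0.00
      vertex 17.79 10.38 0.00
    endloop
  endfacet
  facet normal 0.0000 0.0000 -1.0000
    outer loop
      vertex 16.94 4.91 0.00
      vertex 13.04 0.99 0.00
      vertex 17.79 10.38 0.00
    endloop
  endfacet
  facet normal 0.0000 0.0000 1.0000
    outer loop
      vertex 17.79 10.38 14.82
      vertex 15.26 15.30 14.82
      vertex 10.32 17.79 14.82
    endloop
  endfacet
  facet normal 0.0000 0.0000 1.0000
    outer loop
      vertex 17.79 10.38 14.82
      vertex 10.32 17.79 14.82
      vertex 4.86 16.91 14.82
    endloop
  endfacet
  facet normal 0.0000 0.0000 1.0000
    outer loop
      vertex 17.79 10.38 14.82
      vertex 4.86 16.91 14.82
      vertex 0.96 12.99 14.82
    endloop
  endfacet
  facet normal 0.0000 0.0000 1.0000
    outer loop
      vertex 17.79 10.38 14.82
      vertex 0.96 12.99 14.82
      vertex 0.11 7.52 14.82
    endloop
  endfacet
  facet normal 0.0000 0.0000 1.0000
    outer loop
      vertex 17.79 10.38 14.82
      vertex 0.11 7.52 14.82
      vertex 2.64 2.60 14.82
    endloop
  endfacet
  facet normal 0.0000 0.0000 1.0000
    outer loop
      vertex 17.79 10.38 14.82
      vertex 2.64 2.60 14.82
      vertex 7.58 0.11 14.82
    endloop
  endfacet
  facet normal 0.0000 0.0000 1.0000
    outer loop
      vertex 17.79 10.38 14.82
      vertex 7.58 0.11 14.82
      vertex 13.04 0.99 14.82
    endloop
  endfacet
  facet normal 0.0000 0.0000 1.0000
    outer loop
      vertex 17.79 10.38 14.82
      vertex 13.04 0.99 14.82
      vertex 16.94 4.91 14.82
    endloop
  endfacet
  facet normal 0.8893 0.4573 0.0000
    outer loop
      vertex 17.79 10.38 0.00
      vertex 15.26 15.30 0.00
      vertex 15.26 15.30 14.82
    endloop
  endfacet
  facet normal 0.8893 0.4573 0.0000
    outer loop
      vertex 17.79 10.38 0.00
      vertex 15.26 15.30 14.82
      vertex 17.79 10.38 14.82
    endloop
  endfacet
  facet normal 0.4501 0.8930 0.0000
    outer loop
      vertex 15.26 15.30 0.00
      vertex 10.32 17.79 0.00
      vertex 10.32 17.79 14.82
    endloop
  endfacet
  facet normal 0.4501 0.8930 0.0000
    outer loop
      vertex 15.26 15.30 0.00
      vertex 10.32 17.79 14.82
      vertex 15.26 15.30 14.82
    endloop
  endfacet
  facet normal -0.1591 0.9873 0.0000
    outer loop
      vertex 10.32 17.79 0.00
      vertex 4.86 16.91 0.00
      vertex 4.86 16.91 14.82
    endloop
  endfacet
  facet normal -0.1591 0.9873 0.0000
    outer loop
      vertex 10.32 17.79 0.00
      vertex 4.86 16.91 14.82
      vertex 10.32 17.79 14.82
    endloop
  endfacet
  facet normal -0.7089 0.7053 0.0000
    outer loop
      vertex 4.86 16.91 0.00
      vertex 0.96 12.99 0.00
      vertex 0.96 12.99 14.82
    endloop
  endfacet
  facet normal -0.7089 0.7053 0.0000
    outer loop
      vertex 4.86 16.91 0.00
      vertex 0.96 12.99 14.82
      vertex 4.86 16.91 14.82
    endloop
  endfacet
  facet normal -0.9881 0.1536 0.0000
    outer loop
      vertex 0.96 12.99 0.00
      vertex 0.11 7.52 0.00
      vertex 0.11 7.52 14.82
    endloop
  endfacet
  facet normal -0.9881 0.1536 0.0000
    outer loop
      vertex 0.96 12.99 0.00
      vertex 0.11 7.52 14.82
      vertex 0.96 12.99 14.82
    endloop
  endfacet
  facet normal -0.8893 -0.4573 0.0000
    outer loop
      vertex 0.11 7.52 0.00
      vertex 2.64 2.60 0.00
      vertex 2.64 2.60 14.82
    endloop
  endfacet
  facet normal -0.8893 -0.4573 0.0000
    outer loop
      vertex 0.11 7.52 0.00
      vertex 2.64 2.60 14.82
      vertex 0.11 7.52 14.82
    endloop
  endfacet
  facet normal -0.4501 -0.8930 0.0000
    outer loop
      vertex 2.64 2.60 0.00
      vertex 7.58 0.11 0.00
      vertex 7.58 0.11 14.82
    endloop
  endfacet
  facet normal -0.4501 -0.8930 0.0000
    outer loop
      vertex 2.64 2.60 0.00
      vertex 7.58 0.11 14.82
      vertex 2.64 2.60 14.82
    endloop
  endfacet
  facet normal 0.1591 -0.9873 0.0000
    outer loop
      vertex 7.58 0.11 0.00
      vertex 13.04 0.99 0.00
      vertex 13.04 0.99 14.82
    endloop
  endfacet
  facet normal 0.1591 -0.9873 0.0000
    outer loop
      vertex 7.58 0.11 0.00
      vertex 13.04 0.99 14.82
      vertex 7.58 0.11 14.82
    endloop
  endfacet
  facet normal 0.7089 -0.7053 0.0000
    outer loop
      vertex 13.04 0.99 0.00
      vertex 16.94 4.91 0.00
      vertex 16.94 4.91 14.82
    endloop
  endfacet
  facet normal 0.7089 -0.7053 0.0000
    outer loop
      vertex 13.04 0.99 0.00
      vertex 16.94 4.91 14.82
      vertex 13.04 0.99 14.82
    endloop
  endfacet
  facet normal 0.9881 -0.1536 0.0000
    outer loop
      vertex 16.94 4.91 0.00
      vertex 17.79 10.38 0.00
      vertex 17.79 10.38 14.82
    endloop
  endfacet
  facet normal 0.9881 -0.1536 0.0000
    outer loop
      vertex 16.94 4.91 0.00
      vertex 17.79 10.38 14.82
      vertex 16.94 4.91 14.82
    endloop
  endfacet
endsolid part

The G0 Z moves step by Δz≈2.96 mm. Every layer's G1 loop is the same polygon, so the solid is a straight extrusion of it from z=0 to z≈14.8. Closing with flat bottom and top caps and triangulating gives 36 facets — a regular 10-sided prism (a cylinder approximated with 10 flat sides), circumscribed radius ≈ 8.95 mm, height ≈ 14.8 mm.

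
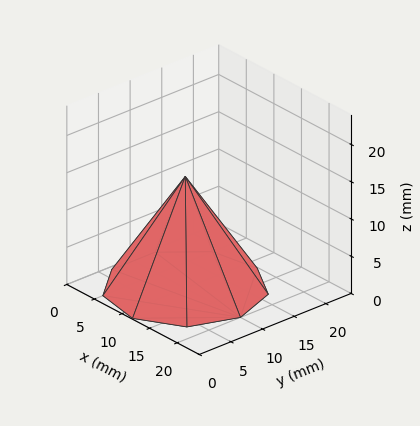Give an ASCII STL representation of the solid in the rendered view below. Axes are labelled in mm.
Reading the render: the shape is a regular 9-sided pyramid, base circumscribed radius ≈ 10 mm, apex at z ≈ 15 mm (dimensions read to the nearest mm from the axis ticks). For the STL, each face is triangulated and given an outward normal.

solid part
  facet normal 0.0000 0.0000 -1.0000
    outer loop
      vertex 11.74 19.85 0.00
      vertex 17.66 16.43 0.00
      vertex 20.00 10.00 0.00
    endloop
  endfacet
  facet normal 0.0000 0.0000 -1.0000
    outer loop
      vertex 5.00 18.66 0.00
      vertex 11.74 19.85 0.00
      vertex 20.00 10.00 0.00
    endloop
  endfacet
  facet normal 0.0000 0.0000 -1.0000
    outer loop
      vertex 0.60 13.42 0.00
      vertex 5.00 18.66 0.00
      vertex 20.00 10.00 0.00
    endloop
  endfacet
  facet normal 0.0000 0.0000 -1.0000
    outer loop
      vertex 0.60 6.58 0.00
      vertex 0.60 13.42 0.00
      vertex 20.00 10.00 0.00
    endloop
  endfacet
  facet normal 0.0000 0.0000 -1.0000
    outer loop
      vertex 5.00 1.34 0.00
      vertex 0.60 6.58 0.00
      vertex 20.00 10.00 0.00
    endloop
  endfacet
  facet normal 0.0000 0.0000 -1.0000
    outer loop
      vertex 11.74 0.15 0.00
      vertex 5.00 1.34 0.00
      vertex 20.00 10.00 0.00
    endloop
  endfacet
  facet normal 0.0000 0.0000 -1.0000
    outer loop
      vertex 17.66 3.57 0.00
      vertex 11.74 0.15 0.00
      vertex 20.00 10.00 0.00
    endloop
  endfacet
  facet normal 0.7963 0.2898 0.5309
    outer loop
      vertex 20.00 10.00 0.00
      vertex 17.66 16.43 0.00
      vertex 10.00 10.00 15.00
    endloop
  endfacet
  facet normal 0.4239 0.7337 0.5310
    outer loop
      vertex 17.66 16.43 0.00
      vertex 11.74 19.85 0.00
      vertex 10.00 10.00 15.00
    endloop
  endfacet
  facet normal -0.1473 0.8345 0.5309
    outer loop
      vertex 11.74 19.85 0.00
      vertex 5.00 18.66 0.00
      vertex 10.00 10.00 15.00
    endloop
  endfacet
  facet normal -0.6490 0.5449 0.5309
    outer loop
      vertex 5.00 18.66 0.00
      vertex 0.60 13.42 0.00
      vertex 10.00 10.00 15.00
    endloop
  endfacet
  facet normal -0.8474 0.0000 0.5310
    outer loop
      vertex 0.60 13.42 0.00
      vertex 0.60 6.58 0.00
      vertex 10.00 10.00 15.00
    endloop
  endfacet
  facet normal -0.6490 -0.5449 0.5309
    outer loop
      vertex 0.60 6.58 0.00
      vertex 5.00 1.34 0.00
      vertex 10.00 10.00 15.00
    endloop
  endfacet
  facet normal -0.1473 -0.8345 0.5309
    outer loop
      vertex 5.00 1.34 0.00
      vertex 11.74 0.15 0.00
      vertex 10.00 10.00 15.00
    endloop
  endfacet
  facet normal 0.4239 -0.7337 0.5310
    outer loop
      vertex 11.74 0.15 0.00
      vertex 17.66 3.57 0.00
      vertex 10.00 10.00 15.00
    endloop
  endfacet
  facet normal 0.7963 -0.2898 0.5309
    outer loop
      vertex 17.66 3.57 0.00
      vertex 20.00 10.00 0.00
      vertex 10.00 10.00 15.00
    endloop
  endfacet
endsolid part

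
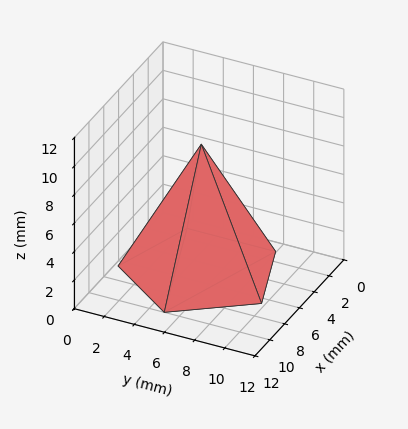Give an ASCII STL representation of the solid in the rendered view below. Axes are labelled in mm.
Reading the render: the shape is a regular 5-sided pyramid, base circumscribed radius ≈ 5 mm, apex at z ≈ 9 mm (dimensions read to the nearest mm from the axis ticks). For the STL, each face is triangulated and given an outward normal.

solid part
  facet normal 0.0000 0.0000 -1.0000
    outer loop
      vertex 0.95 7.94 0.00
      vertex 6.55 9.76 0.00
      vertex 10.00 5.00 0.00
    endloop
  endfacet
  facet normal 0.0000 0.0000 -1.0000
    outer loop
      vertex 0.95 2.06 0.00
      vertex 0.95 7.94 0.00
      vertex 10.00 5.00 0.00
    endloop
  endfacet
  facet normal 0.0000 0.0000 -1.0000
    outer loop
      vertex 6.55 0.24 0.00
      vertex 0.95 2.06 0.00
      vertex 10.00 5.00 0.00
    endloop
  endfacet
  facet normal 0.7384 0.5352 0.4102
    outer loop
      vertex 10.00 5.00 0.00
      vertex 6.55 9.76 0.00
      vertex 5.00 5.00 9.00
    endloop
  endfacet
  facet normal -0.2819 0.8673 0.4102
    outer loop
      vertex 6.55 9.76 0.00
      vertex 0.95 7.94 0.00
      vertex 5.00 5.00 9.00
    endloop
  endfacet
  facet normal -0.9119 0.0000 0.4104
    outer loop
      vertex 0.95 7.94 0.00
      vertex 0.95 2.06 0.00
      vertex 5.00 5.00 9.00
    endloop
  endfacet
  facet normal -0.2819 -0.8673 0.4102
    outer loop
      vertex 0.95 2.06 0.00
      vertex 6.55 0.24 0.00
      vertex 5.00 5.00 9.00
    endloop
  endfacet
  facet normal 0.7384 -0.5352 0.4102
    outer loop
      vertex 6.55 0.24 0.00
      vertex 10.00 5.00 0.00
      vertex 5.00 5.00 9.00
    endloop
  endfacet
endsolid part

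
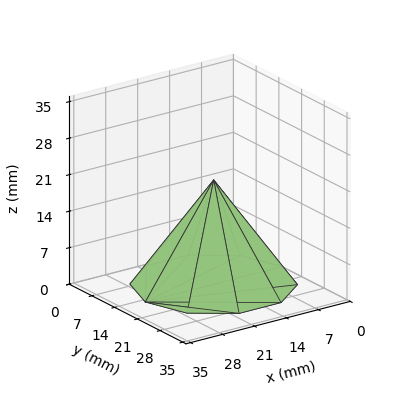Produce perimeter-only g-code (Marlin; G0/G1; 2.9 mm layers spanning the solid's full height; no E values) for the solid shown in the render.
Reading the render: the shape is a regular 10-sided pyramid, base circumscribed radius ≈ 15 mm, apex at z ≈ 20 mm (dimensions read to the nearest mm from the axis ticks). For the g-code, the solid's height is divided into equal slices at the stated Δz and each level perimeter traced with G1 moves after a G0 lift.

; perimeter-only toolpath
G21 ; units = mm
G90 ; absolute positioning
G28 ; home
; layer 1
G0 Z2.9
G0 X27.9 Y15.0
G1 X25.4 Y22.5
G1 X18.9 Y27.3
G1 X11.1 Y27.3
G1 X4.6 Y22.5
G1 X2.1 Y15.0
G1 X4.6 Y7.5
G1 X11.1 Y2.7
G1 X18.9 Y2.7
G1 X25.4 Y7.5
G1 X27.9 Y15.0
; layer 2
G0 Z5.7
G0 X25.7 Y15.0
G1 X23.6 Y21.3
G1 X18.3 Y25.2
G1 X11.7 Y25.2
G1 X6.4 Y21.3
G1 X4.3 Y15.0
G1 X6.4 Y8.7
G1 X11.7 Y4.8
G1 X18.3 Y4.8
G1 X23.6 Y8.7
G1 X25.7 Y15.0
; layer 3
G0 Z8.6
G0 X23.6 Y15.0
G1 X21.9 Y20.0
G1 X17.6 Y23.2
G1 X12.4 Y23.2
G1 X8.1 Y20.0
G1 X6.4 Y15.0
G1 X8.1 Y10.0
G1 X12.4 Y6.8
G1 X17.6 Y6.8
G1 X21.9 Y10.0
G1 X23.6 Y15.0
; layer 4
G0 Z11.4
G0 X21.4 Y15.0
G1 X20.2 Y18.8
G1 X17.0 Y21.1
G1 X13.0 Y21.1
G1 X9.8 Y18.8
G1 X8.6 Y15.0
G1 X9.8 Y11.2
G1 X13.0 Y8.9
G1 X17.0 Y8.9
G1 X20.2 Y11.2
G1 X21.4 Y15.0
; layer 5
G0 Z14.3
G0 X19.3 Y15.0
G1 X18.5 Y17.5
G1 X16.3 Y19.1
G1 X13.7 Y19.1
G1 X11.5 Y17.5
G1 X10.7 Y15.0
G1 X11.5 Y12.5
G1 X13.7 Y10.9
G1 X16.3 Y10.9
G1 X18.5 Y12.5
G1 X19.3 Y15.0
; layer 6
G0 Z17.1
G0 X17.1 Y15.0
G1 X16.7 Y16.3
G1 X15.7 Y17.0
G1 X14.3 Y17.0
G1 X13.3 Y16.3
G1 X12.9 Y15.0
G1 X13.3 Y13.7
G1 X14.3 Y13.0
G1 X15.7 Y13.0
G1 X16.7 Y13.7
G1 X17.1 Y15.0
M2 ; end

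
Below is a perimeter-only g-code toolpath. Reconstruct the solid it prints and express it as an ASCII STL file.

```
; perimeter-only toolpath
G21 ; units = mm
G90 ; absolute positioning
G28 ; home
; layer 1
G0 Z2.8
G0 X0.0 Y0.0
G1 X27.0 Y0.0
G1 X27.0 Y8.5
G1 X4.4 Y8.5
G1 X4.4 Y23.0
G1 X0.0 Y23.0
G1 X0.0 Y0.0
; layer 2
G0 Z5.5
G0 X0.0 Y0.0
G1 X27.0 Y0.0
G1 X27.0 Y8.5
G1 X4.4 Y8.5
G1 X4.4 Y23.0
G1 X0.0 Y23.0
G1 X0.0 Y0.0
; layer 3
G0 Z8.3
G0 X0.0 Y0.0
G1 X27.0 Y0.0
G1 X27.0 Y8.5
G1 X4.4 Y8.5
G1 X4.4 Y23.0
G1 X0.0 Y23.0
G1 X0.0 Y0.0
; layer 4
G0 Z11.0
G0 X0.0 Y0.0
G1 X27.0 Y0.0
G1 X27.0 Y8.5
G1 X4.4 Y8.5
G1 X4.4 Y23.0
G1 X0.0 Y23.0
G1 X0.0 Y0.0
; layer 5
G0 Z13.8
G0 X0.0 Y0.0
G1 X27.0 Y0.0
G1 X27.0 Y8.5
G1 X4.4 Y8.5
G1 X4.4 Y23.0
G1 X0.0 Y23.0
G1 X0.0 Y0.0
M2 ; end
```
solid part
  facet normal 0.0000 0.0000 -1.0000
    outer loop
      vertex 27.0 8.5 0.0
      vertex 27.0 0.0 0.0
      vertex 0.0 0.0 0.0
    endloop
  endfacet
  facet normal 0.0000 0.0000 -1.0000
    outer loop
      vertex 4.4 8.5 0.0
      vertex 27.0 8.5 0.0
      vertex 0.0 0.0 0.0
    endloop
  endfacet
  facet normal 0.0000 0.0000 -1.0000
    outer loop
      vertex 4.4 23.0 0.0
      vertex 4.4 8.5 0.0
      vertex 0.0 0.0 0.0
    endloop
  endfacet
  facet normal 0.0000 0.0000 -1.0000
    outer loop
      vertex 0.0 23.0 0.0
      vertex 4.4 23.0 0.0
      vertex 0.0 0.0 0.0
    endloop
  endfacet
  facet normal 0.0000 0.0000 1.0000
    outer loop
      vertex 0.0 0.0 13.8
      vertex 27.0 0.0 13.8
      vertex 27.0 8.5 13.8
    endloop
  endfacet
  facet normal 0.0000 0.0000 1.0000
    outer loop
      vertex 0.0 0.0 13.8
      vertex 27.0 8.5 13.8
      vertex 4.4 8.5 13.8
    endloop
  endfacet
  facet normal 0.0000 0.0000 1.0000
    outer loop
      vertex 0.0 0.0 13.8
      vertex 4.4 8.5 13.8
      vertex 4.4 23.0 13.8
    endloop
  endfacet
  facet normal 0.0000 0.0000 1.0000
    outer loop
      vertex 0.0 0.0 13.8
      vertex 4.4 23.0 13.8
      vertex 0.0 23.0 13.8
    endloop
  endfacet
  facet normal 0.0000 -1.0000 0.0000
    outer loop
      vertex 0.0 0.0 0.0
      vertex 27.0 0.0 0.0
      vertex 27.0 0.0 13.8
    endloop
  endfacet
  facet normal 0.0000 -1.0000 0.0000
    outer loop
      vertex 0.0 0.0 0.0
      vertex 27.0 0.0 13.8
      vertex 0.0 0.0 13.8
    endloop
  endfacet
  facet normal 1.0000 0.0000 0.0000
    outer loop
      vertex 27.0 0.0 0.0
      vertex 27.0 8.5 0.0
      vertex 27.0 8.5 13.8
    endloop
  endfacet
  facet normal 1.0000 0.0000 0.0000
    outer loop
      vertex 27.0 0.0 0.0
      vertex 27.0 8.5 13.8
      vertex 27.0 0.0 13.8
    endloop
  endfacet
  facet normal 0.0000 1.0000 0.0000
    outer loop
      vertex 27.0 8.5 0.0
      vertex 4.4 8.5 0.0
      vertex 4.4 8.5 13.8
    endloop
  endfacet
  facet normal 0.0000 1.0000 0.0000
    outer loop
      vertex 27.0 8.5 0.0
      vertex 4.4 8.5 13.8
      vertex 27.0 8.5 13.8
    endloop
  endfacet
  facet normal 1.0000 0.0000 0.0000
    outer loop
      vertex 4.4 8.5 0.0
      vertex 4.4 23.0 0.0
      vertex 4.4 23.0 13.8
    endloop
  endfacet
  facet normal 1.0000 0.0000 0.0000
    outer loop
      vertex 4.4 8.5 0.0
      vertex 4.4 23.0 13.8
      vertex 4.4 8.5 13.8
    endloop
  endfacet
  facet normal 0.0000 1.0000 0.0000
    outer loop
      vertex 4.4 23.0 0.0
      vertex 0.0 23.0 0.0
      vertex 0.0 23.0 13.8
    endloop
  endfacet
  facet normal 0.0000 1.0000 0.0000
    outer loop
      vertex 4.4 23.0 0.0
      vertex 0.0 23.0 13.8
      vertex 4.4 23.0 13.8
    endloop
  endfacet
  facet normal -1.0000 0.0000 0.0000
    outer loop
      vertex 0.0 23.0 0.0
      vertex 0.0 0.0 0.0
      vertex 0.0 0.0 13.8
    endloop
  endfacet
  facet normal -1.0000 0.0000 0.0000
    outer loop
      vertex 0.0 23.0 0.0
      vertex 0.0 0.0 13.8
      vertex 0.0 23.0 13.8
    endloop
  endfacet
endsolid part

The G0 Z moves step by Δz≈2.8 mm. Every layer's G1 loop is the same polygon, so the solid is a straight extrusion of it from z=0 to z≈13.8. Closing with flat bottom and top caps and triangulating gives 20 facets — an L-shaped prism: outer 27 × 23 mm, arm thicknesses ≈ 8.5 mm (horizontal) and 4.4 mm (vertical), extruded 13.8 mm in z.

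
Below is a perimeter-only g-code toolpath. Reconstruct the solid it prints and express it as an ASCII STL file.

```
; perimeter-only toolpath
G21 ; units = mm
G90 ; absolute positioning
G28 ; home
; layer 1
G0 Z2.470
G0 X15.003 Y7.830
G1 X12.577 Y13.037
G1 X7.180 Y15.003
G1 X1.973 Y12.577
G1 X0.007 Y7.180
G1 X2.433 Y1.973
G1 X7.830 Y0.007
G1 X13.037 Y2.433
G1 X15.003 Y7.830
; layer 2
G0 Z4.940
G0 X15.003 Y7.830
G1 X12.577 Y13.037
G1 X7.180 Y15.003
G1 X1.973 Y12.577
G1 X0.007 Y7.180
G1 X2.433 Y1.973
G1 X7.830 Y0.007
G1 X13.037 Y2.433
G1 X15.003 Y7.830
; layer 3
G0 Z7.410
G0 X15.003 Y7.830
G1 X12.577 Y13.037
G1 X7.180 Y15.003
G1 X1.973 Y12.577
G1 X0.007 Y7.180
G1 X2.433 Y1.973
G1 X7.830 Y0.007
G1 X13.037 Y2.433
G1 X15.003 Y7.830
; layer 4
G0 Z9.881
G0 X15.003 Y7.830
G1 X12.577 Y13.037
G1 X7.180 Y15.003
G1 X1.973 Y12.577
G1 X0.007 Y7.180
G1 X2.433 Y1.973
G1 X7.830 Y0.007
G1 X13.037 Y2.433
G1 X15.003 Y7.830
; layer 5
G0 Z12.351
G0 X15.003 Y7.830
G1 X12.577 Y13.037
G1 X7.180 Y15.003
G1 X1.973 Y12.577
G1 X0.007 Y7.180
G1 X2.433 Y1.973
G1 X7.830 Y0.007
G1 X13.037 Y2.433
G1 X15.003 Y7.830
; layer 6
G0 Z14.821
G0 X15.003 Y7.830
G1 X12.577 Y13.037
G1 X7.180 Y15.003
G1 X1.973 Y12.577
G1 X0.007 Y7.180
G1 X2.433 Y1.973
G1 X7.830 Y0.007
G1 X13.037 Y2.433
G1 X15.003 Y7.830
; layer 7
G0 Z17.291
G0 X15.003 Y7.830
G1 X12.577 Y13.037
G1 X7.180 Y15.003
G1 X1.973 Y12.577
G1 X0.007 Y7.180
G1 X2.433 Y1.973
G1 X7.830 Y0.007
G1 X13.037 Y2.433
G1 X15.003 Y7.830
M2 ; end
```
solid part
  facet normal 0.0000 0.0000 -1.0000
    outer loop
      vertex 7.180 15.003 0.000
      vertex 12.577 13.037 0.000
      vertex 15.003 7.830 0.000
    endloop
  endfacet
  facet normal 0.0000 0.0000 -1.0000
    outer loop
      vertex 1.973 12.577 0.000
      vertex 7.180 15.003 0.000
      vertex 15.003 7.830 0.000
    endloop
  endfacet
  facet normal 0.0000 0.0000 -1.0000
    outer loop
      vertex 0.007 7.180 0.000
      vertex 1.973 12.577 0.000
      vertex 15.003 7.830 0.000
    endloop
  endfacet
  facet normal 0.0000 0.0000 -1.0000
    outer loop
      vertex 2.433 1.973 0.000
      vertex 0.007 7.180 0.000
      vertex 15.003 7.830 0.000
    endloop
  endfacet
  facet normal 0.0000 0.0000 -1.0000
    outer loop
      vertex 7.830 0.007 0.000
      vertex 2.433 1.973 0.000
      vertex 15.003 7.830 0.000
    endloop
  endfacet
  facet normal 0.0000 0.0000 -1.0000
    outer loop
      vertex 13.037 2.433 0.000
      vertex 7.830 0.007 0.000
      vertex 15.003 7.830 0.000
    endloop
  endfacet
  facet normal 0.0000 0.0000 1.0000
    outer loop
      vertex 15.003 7.830 17.291
      vertex 12.577 13.037 17.291
      vertex 7.180 15.003 17.291
    endloop
  endfacet
  facet normal 0.0000 0.0000 1.0000
    outer loop
      vertex 15.003 7.830 17.291
      vertex 7.180 15.003 17.291
      vertex 1.973 12.577 17.291
    endloop
  endfacet
  facet normal 0.0000 0.0000 1.0000
    outer loop
      vertex 15.003 7.830 17.291
      vertex 1.973 12.577 17.291
      vertex 0.007 7.180 17.291
    endloop
  endfacet
  facet normal 0.0000 0.0000 1.0000
    outer loop
      vertex 15.003 7.830 17.291
      vertex 0.007 7.180 17.291
      vertex 2.433 1.973 17.291
    endloop
  endfacet
  facet normal 0.0000 0.0000 1.0000
    outer loop
      vertex 15.003 7.830 17.291
      vertex 2.433 1.973 17.291
      vertex 7.830 0.007 17.291
    endloop
  endfacet
  facet normal 0.0000 0.0000 1.0000
    outer loop
      vertex 15.003 7.830 17.291
      vertex 7.830 0.007 17.291
      vertex 13.037 2.433 17.291
    endloop
  endfacet
  facet normal 0.9064 0.4223 0.0000
    outer loop
      vertex 15.003 7.830 0.000
      vertex 12.577 13.037 0.000
      vertex 12.577 13.037 17.291
    endloop
  endfacet
  facet normal 0.9064 0.4223 0.0000
    outer loop
      vertex 15.003 7.830 0.000
      vertex 12.577 13.037 17.291
      vertex 15.003 7.830 17.291
    endloop
  endfacet
  facet normal 0.3423 0.9396 0.0000
    outer loop
      vertex 12.577 13.037 0.000
      vertex 7.180 15.003 0.000
      vertex 7.180 15.003 17.291
    endloop
  endfacet
  facet normal 0.3423 0.9396 0.0000
    outer loop
      vertex 12.577 13.037 0.000
      vertex 7.180 15.003 17.291
      vertex 12.577 13.037 17.291
    endloop
  endfacet
  facet normal -0.4223 0.9064 0.0000
    outer loop
      vertex 7.180 15.003 0.000
      vertex 1.973 12.577 0.000
      vertex 1.973 12.577 17.291
    endloop
  endfacet
  facet normal -0.4223 0.9064 0.0000
    outer loop
      vertex 7.180 15.003 0.000
      vertex 1.973 12.577 17.291
      vertex 7.180 15.003 17.291
    endloop
  endfacet
  facet normal -0.9396 0.3423 0.0000
    outer loop
      vertex 1.973 12.577 0.000
      vertex 0.007 7.180 0.000
      vertex 0.007 7.180 17.291
    endloop
  endfacet
  facet normal -0.9396 0.3423 0.0000
    outer loop
      vertex 1.973 12.577 0.000
      vertex 0.007 7.180 17.291
      vertex 1.973 12.577 17.291
    endloop
  endfacet
  facet normal -0.9064 -0.4223 0.0000
    outer loop
      vertex 0.007 7.180 0.000
      vertex 2.433 1.973 0.000
      vertex 2.433 1.973 17.291
    endloop
  endfacet
  facet normal -0.9064 -0.4223 0.0000
    outer loop
      vertex 0.007 7.180 0.000
      vertex 2.433 1.973 17.291
      vertex 0.007 7.180 17.291
    endloop
  endfacet
  facet normal -0.3423 -0.9396 0.0000
    outer loop
      vertex 2.433 1.973 0.000
      vertex 7.830 0.007 0.000
      vertex 7.830 0.007 17.291
    endloop
  endfacet
  facet normal -0.3423 -0.9396 0.0000
    outer loop
      vertex 2.433 1.973 0.000
      vertex 7.830 0.007 17.291
      vertex 2.433 1.973 17.291
    endloop
  endfacet
  facet normal 0.4223 -0.9064 0.0000
    outer loop
      vertex 7.830 0.007 0.000
      vertex 13.037 2.433 0.000
      vertex 13.037 2.433 17.291
    endloop
  endfacet
  facet normal 0.4223 -0.9064 0.0000
    outer loop
      vertex 7.830 0.007 0.000
      vertex 13.037 2.433 17.291
      vertex 7.830 0.007 17.291
    endloop
  endfacet
  facet normal 0.9396 -0.3423 0.0000
    outer loop
      vertex 13.037 2.433 0.000
      vertex 15.003 7.830 0.000
      vertex 15.003 7.830 17.291
    endloop
  endfacet
  facet normal 0.9396 -0.3423 0.0000
    outer loop
      vertex 13.037 2.433 0.000
      vertex 15.003 7.830 17.291
      vertex 13.037 2.433 17.291
    endloop
  endfacet
endsolid part

The G0 Z moves step by Δz≈2.470 mm. Every layer's G1 loop is the same polygon, so the solid is a straight extrusion of it from z=0 to z≈17.3. Closing with flat bottom and top caps and triangulating gives 28 facets — a regular 8-sided prism (a cylinder approximated with 8 flat sides), circumscribed radius ≈ 7.5 mm, height ≈ 17.3 mm.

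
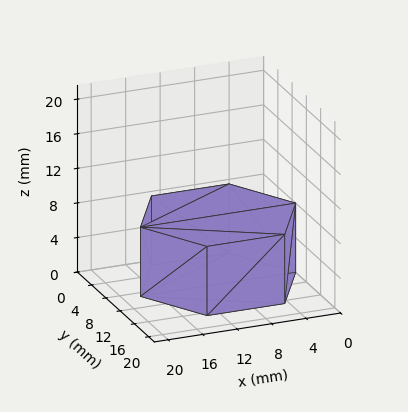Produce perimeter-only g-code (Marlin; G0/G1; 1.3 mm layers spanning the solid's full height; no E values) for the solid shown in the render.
Reading the render: the shape is a regular 6-sided prism (a cylinder approximated with 6 flat sides), circumscribed radius ≈ 9 mm, height ≈ 8 mm (dimensions read to the nearest mm from the axis ticks). For the g-code, the solid's height is divided into equal slices at the stated Δz and each level perimeter traced with G1 moves after a G0 lift.

; perimeter-only toolpath
G21 ; units = mm
G90 ; absolute positioning
G28 ; home
; layer 1
G0 Z1.3
G0 X18.0 Y9.0
G1 X13.5 Y16.8
G1 X4.5 Y16.8
G1 X0.0 Y9.0
G1 X4.5 Y1.2
G1 X13.5 Y1.2
G1 X18.0 Y9.0
; layer 2
G0 Z2.7
G0 X18.0 Y9.0
G1 X13.5 Y16.8
G1 X4.5 Y16.8
G1 X0.0 Y9.0
G1 X4.5 Y1.2
G1 X13.5 Y1.2
G1 X18.0 Y9.0
; layer 3
G0 Z4.0
G0 X18.0 Y9.0
G1 X13.5 Y16.8
G1 X4.5 Y16.8
G1 X0.0 Y9.0
G1 X4.5 Y1.2
G1 X13.5 Y1.2
G1 X18.0 Y9.0
; layer 4
G0 Z5.3
G0 X18.0 Y9.0
G1 X13.5 Y16.8
G1 X4.5 Y16.8
G1 X0.0 Y9.0
G1 X4.5 Y1.2
G1 X13.5 Y1.2
G1 X18.0 Y9.0
; layer 5
G0 Z6.7
G0 X18.0 Y9.0
G1 X13.5 Y16.8
G1 X4.5 Y16.8
G1 X0.0 Y9.0
G1 X4.5 Y1.2
G1 X13.5 Y1.2
G1 X18.0 Y9.0
; layer 6
G0 Z8.0
G0 X18.0 Y9.0
G1 X13.5 Y16.8
G1 X4.5 Y16.8
G1 X0.0 Y9.0
G1 X4.5 Y1.2
G1 X13.5 Y1.2
G1 X18.0 Y9.0
M2 ; end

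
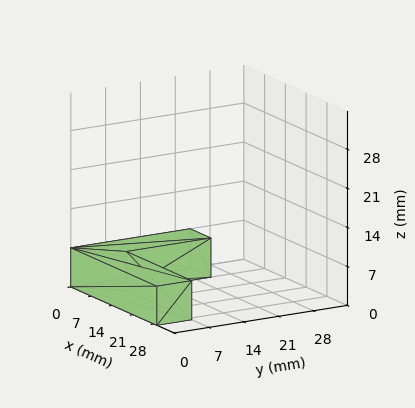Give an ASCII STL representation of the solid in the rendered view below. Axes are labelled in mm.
Reading the render: the shape is an L-shaped prism: outer 29 × 24 mm, arm thicknesses ≈ 7 mm (horizontal) and 7 mm (vertical), extruded 7 mm in z (dimensions read to the nearest mm from the axis ticks). For the STL, each face is triangulated and given an outward normal.

solid part
  facet normal 0.0000 0.0000 -1.0000
    outer loop
      vertex 29.000 7.000 0.000
      vertex 29.000 0.000 0.000
      vertex 0.000 0.000 0.000
    endloop
  endfacet
  facet normal 0.0000 0.0000 -1.0000
    outer loop
      vertex 7.000 7.000 0.000
      vertex 29.000 7.000 0.000
      vertex 0.000 0.000 0.000
    endloop
  endfacet
  facet normal 0.0000 0.0000 -1.0000
    outer loop
      vertex 7.000 24.000 0.000
      vertex 7.000 7.000 0.000
      vertex 0.000 0.000 0.000
    endloop
  endfacet
  facet normal 0.0000 0.0000 -1.0000
    outer loop
      vertex 0.000 24.000 0.000
      vertex 7.000 24.000 0.000
      vertex 0.000 0.000 0.000
    endloop
  endfacet
  facet normal 0.0000 0.0000 1.0000
    outer loop
      vertex 0.000 0.000 7.000
      vertex 29.000 0.000 7.000
      vertex 29.000 7.000 7.000
    endloop
  endfacet
  facet normal 0.0000 0.0000 1.0000
    outer loop
      vertex 0.000 0.000 7.000
      vertex 29.000 7.000 7.000
      vertex 7.000 7.000 7.000
    endloop
  endfacet
  facet normal 0.0000 0.0000 1.0000
    outer loop
      vertex 0.000 0.000 7.000
      vertex 7.000 7.000 7.000
      vertex 7.000 24.000 7.000
    endloop
  endfacet
  facet normal 0.0000 0.0000 1.0000
    outer loop
      vertex 0.000 0.000 7.000
      vertex 7.000 24.000 7.000
      vertex 0.000 24.000 7.000
    endloop
  endfacet
  facet normal 0.0000 -1.0000 0.0000
    outer loop
      vertex 0.000 0.000 0.000
      vertex 29.000 0.000 0.000
      vertex 29.000 0.000 7.000
    endloop
  endfacet
  facet normal 0.0000 -1.0000 0.0000
    outer loop
      vertex 0.000 0.000 0.000
      vertex 29.000 0.000 7.000
      vertex 0.000 0.000 7.000
    endloop
  endfacet
  facet normal 1.0000 0.0000 0.0000
    outer loop
      vertex 29.000 0.000 0.000
      vertex 29.000 7.000 0.000
      vertex 29.000 7.000 7.000
    endloop
  endfacet
  facet normal 1.0000 0.0000 0.0000
    outer loop
      vertex 29.000 0.000 0.000
      vertex 29.000 7.000 7.000
      vertex 29.000 0.000 7.000
    endloop
  endfacet
  facet normal 0.0000 1.0000 0.0000
    outer loop
      vertex 29.000 7.000 0.000
      vertex 7.000 7.000 0.000
      vertex 7.000 7.000 7.000
    endloop
  endfacet
  facet normal 0.0000 1.0000 0.0000
    outer loop
      vertex 29.000 7.000 0.000
      vertex 7.000 7.000 7.000
      vertex 29.000 7.000 7.000
    endloop
  endfacet
  facet normal 1.0000 0.0000 0.0000
    outer loop
      vertex 7.000 7.000 0.000
      vertex 7.000 24.000 0.000
      vertex 7.000 24.000 7.000
    endloop
  endfacet
  facet normal 1.0000 0.0000 0.0000
    outer loop
      vertex 7.000 7.000 0.000
      vertex 7.000 24.000 7.000
      vertex 7.000 7.000 7.000
    endloop
  endfacet
  facet normal 0.0000 1.0000 0.0000
    outer loop
      vertex 7.000 24.000 0.000
      vertex 0.000 24.000 0.000
      vertex 0.000 24.000 7.000
    endloop
  endfacet
  facet normal 0.0000 1.0000 0.0000
    outer loop
      vertex 7.000 24.000 0.000
      vertex 0.000 24.000 7.000
      vertex 7.000 24.000 7.000
    endloop
  endfacet
  facet normal -1.0000 0.0000 0.0000
    outer loop
      vertex 0.000 24.000 0.000
      vertex 0.000 0.000 0.000
      vertex 0.000 0.000 7.000
    endloop
  endfacet
  facet normal -1.0000 0.0000 0.0000
    outer loop
      vertex 0.000 24.000 0.000
      vertex 0.000 0.000 7.000
      vertex 0.000 24.000 7.000
    endloop
  endfacet
endsolid part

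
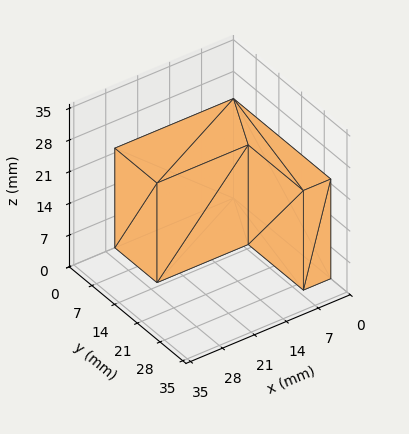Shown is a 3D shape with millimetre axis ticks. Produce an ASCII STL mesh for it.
Reading the render: the shape is an L-shaped prism: outer 26 × 30 mm, arm thicknesses ≈ 13 mm (horizontal) and 6 mm (vertical), extruded 22 mm in z (dimensions read to the nearest mm from the axis ticks). For the STL, each face is triangulated and given an outward normal.

solid part
  facet normal 0.0000 0.0000 -1.0000
    outer loop
      vertex 26.000 13.000 0.000
      vertex 26.000 0.000 0.000
      vertex 0.000 0.000 0.000
    endloop
  endfacet
  facet normal 0.0000 0.0000 -1.0000
    outer loop
      vertex 6.000 13.000 0.000
      vertex 26.000 13.000 0.000
      vertex 0.000 0.000 0.000
    endloop
  endfacet
  facet normal 0.0000 0.0000 -1.0000
    outer loop
      vertex 6.000 30.000 0.000
      vertex 6.000 13.000 0.000
      vertex 0.000 0.000 0.000
    endloop
  endfacet
  facet normal 0.0000 0.0000 -1.0000
    outer loop
      vertex 0.000 30.000 0.000
      vertex 6.000 30.000 0.000
      vertex 0.000 0.000 0.000
    endloop
  endfacet
  facet normal 0.0000 0.0000 1.0000
    outer loop
      vertex 0.000 0.000 22.000
      vertex 26.000 0.000 22.000
      vertex 26.000 13.000 22.000
    endloop
  endfacet
  facet normal 0.0000 0.0000 1.0000
    outer loop
      vertex 0.000 0.000 22.000
      vertex 26.000 13.000 22.000
      vertex 6.000 13.000 22.000
    endloop
  endfacet
  facet normal 0.0000 0.0000 1.0000
    outer loop
      vertex 0.000 0.000 22.000
      vertex 6.000 13.000 22.000
      vertex 6.000 30.000 22.000
    endloop
  endfacet
  facet normal 0.0000 0.0000 1.0000
    outer loop
      vertex 0.000 0.000 22.000
      vertex 6.000 30.000 22.000
      vertex 0.000 30.000 22.000
    endloop
  endfacet
  facet normal 0.0000 -1.0000 0.0000
    outer loop
      vertex 0.000 0.000 0.000
      vertex 26.000 0.000 0.000
      vertex 26.000 0.000 22.000
    endloop
  endfacet
  facet normal 0.0000 -1.0000 0.0000
    outer loop
      vertex 0.000 0.000 0.000
      vertex 26.000 0.000 22.000
      vertex 0.000 0.000 22.000
    endloop
  endfacet
  facet normal 1.0000 0.0000 0.0000
    outer loop
      vertex 26.000 0.000 0.000
      vertex 26.000 13.000 0.000
      vertex 26.000 13.000 22.000
    endloop
  endfacet
  facet normal 1.0000 0.0000 0.0000
    outer loop
      vertex 26.000 0.000 0.000
      vertex 26.000 13.000 22.000
      vertex 26.000 0.000 22.000
    endloop
  endfacet
  facet normal 0.0000 1.0000 0.0000
    outer loop
      vertex 26.000 13.000 0.000
      vertex 6.000 13.000 0.000
      vertex 6.000 13.000 22.000
    endloop
  endfacet
  facet normal 0.0000 1.0000 0.0000
    outer loop
      vertex 26.000 13.000 0.000
      vertex 6.000 13.000 22.000
      vertex 26.000 13.000 22.000
    endloop
  endfacet
  facet normal 1.0000 0.0000 0.0000
    outer loop
      vertex 6.000 13.000 0.000
      vertex 6.000 30.000 0.000
      vertex 6.000 30.000 22.000
    endloop
  endfacet
  facet normal 1.0000 0.0000 0.0000
    outer loop
      vertex 6.000 13.000 0.000
      vertex 6.000 30.000 22.000
      vertex 6.000 13.000 22.000
    endloop
  endfacet
  facet normal 0.0000 1.0000 0.0000
    outer loop
      vertex 6.000 30.000 0.000
      vertex 0.000 30.000 0.000
      vertex 0.000 30.000 22.000
    endloop
  endfacet
  facet normal 0.0000 1.0000 0.0000
    outer loop
      vertex 6.000 30.000 0.000
      vertex 0.000 30.000 22.000
      vertex 6.000 30.000 22.000
    endloop
  endfacet
  facet normal -1.0000 0.0000 0.0000
    outer loop
      vertex 0.000 30.000 0.000
      vertex 0.000 0.000 0.000
      vertex 0.000 0.000 22.000
    endloop
  endfacet
  facet normal -1.0000 0.0000 0.0000
    outer loop
      vertex 0.000 30.000 0.000
      vertex 0.000 0.000 22.000
      vertex 0.000 30.000 22.000
    endloop
  endfacet
endsolid part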